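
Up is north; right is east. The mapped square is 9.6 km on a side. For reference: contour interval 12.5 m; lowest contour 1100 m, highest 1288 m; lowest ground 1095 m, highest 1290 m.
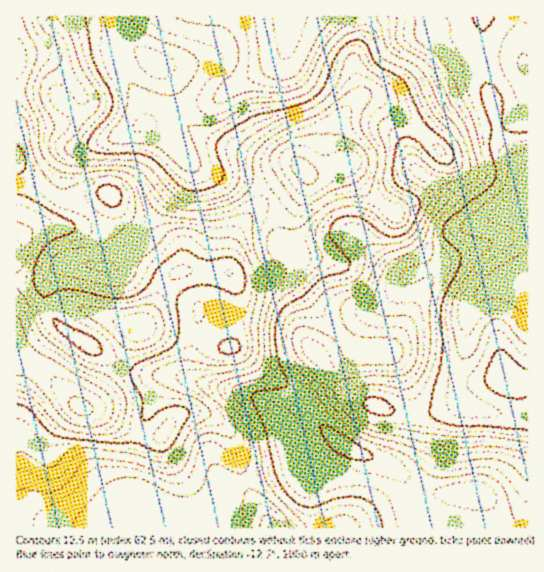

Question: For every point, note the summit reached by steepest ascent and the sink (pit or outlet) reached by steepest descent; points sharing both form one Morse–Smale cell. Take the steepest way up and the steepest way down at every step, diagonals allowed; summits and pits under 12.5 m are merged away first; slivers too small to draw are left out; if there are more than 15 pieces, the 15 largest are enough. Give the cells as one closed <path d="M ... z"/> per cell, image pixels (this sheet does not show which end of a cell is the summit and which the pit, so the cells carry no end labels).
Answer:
<path d="M527 16l-44 1 1 58 7 22-13-2-15 5-24 16-16 15-11 16 0 16 4 7-14 9-17 16-18 26-8 16-6-4-14 0-25 8-24 4-10 0-3-35-2-8-9-11-12-7-40-9-19-8-22-26-15-12-11-6 18-11 12-5-5-22-4-10-9-10-13-8-23-20-14-6-19 0-15 4-25 14-34 8 1 471 196 0 6-7 6-26 6-7 16-8 48-15 8 0 6 8 4 55 215-1z"/><path d="M482 16l-116 0-2 18-11 27 2 13 4 11 0 10-18 22-8 16 0 8 4 10 4 7 7 4-25 10-17 1-13-12-31-2-47-16-21-12-13-13-4-10-12 4-18 11 11 6 15 12 22 26 19 8 40 9 12 7 9 11 2 8 4 35 33-4 25-8 14 0 6 4 8-16 18-26 17-16 14-9-4-7 0-16 11-16 16-15 24-16 15-5 11 0-5-20z"/><path d="M365 16l-78 0 0 33-9 12-43 24-22 16-35 6 3 11 13 13 21 12 47 16 31 2 13 12 17-1 24-9-6-5-6-12-2-13 8-16 18-22 0-10-4-11-2-13 11-27z"/><path d="M286 16l-269 0-1 39 34-6 15-9 18-8 26-1 14 6 42 34 7 14 4 20 6 2 31-6 22-16 43-24 9-12 1-22z"/><path d="M74 263l-11 1-6 4-8 9-4 12 3 20 5 10 9 9 69 43 14 4 25 0 20 5 5-1-6-5 0-13 10-40 0-12-4-4-34-21-30-13z"/><path d="M303 465l-8 0-24 7-40 16-6 7-6 26-6 6 98 1-2-55z"/>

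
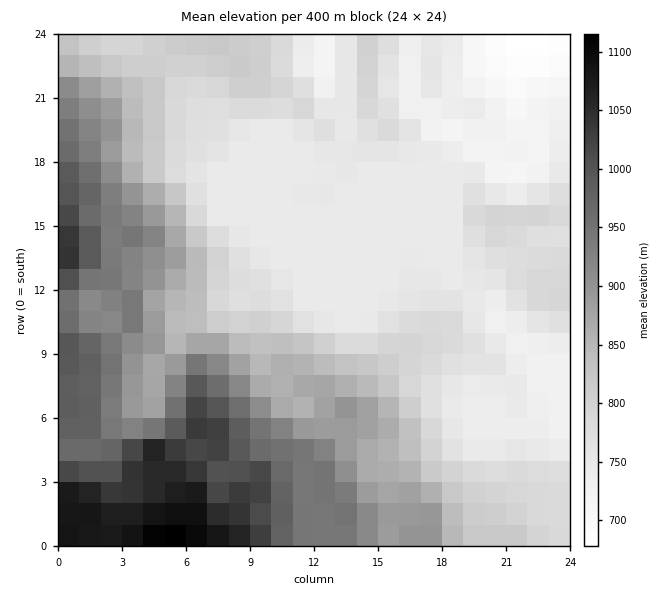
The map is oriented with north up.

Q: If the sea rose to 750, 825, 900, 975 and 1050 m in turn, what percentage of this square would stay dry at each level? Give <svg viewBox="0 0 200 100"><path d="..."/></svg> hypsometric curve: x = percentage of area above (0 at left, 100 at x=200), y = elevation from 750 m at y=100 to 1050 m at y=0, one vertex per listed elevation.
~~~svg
<svg viewBox="0 0 200 100"><path d="M144 100l-63-25-29-25-27-25-17-25"/></svg>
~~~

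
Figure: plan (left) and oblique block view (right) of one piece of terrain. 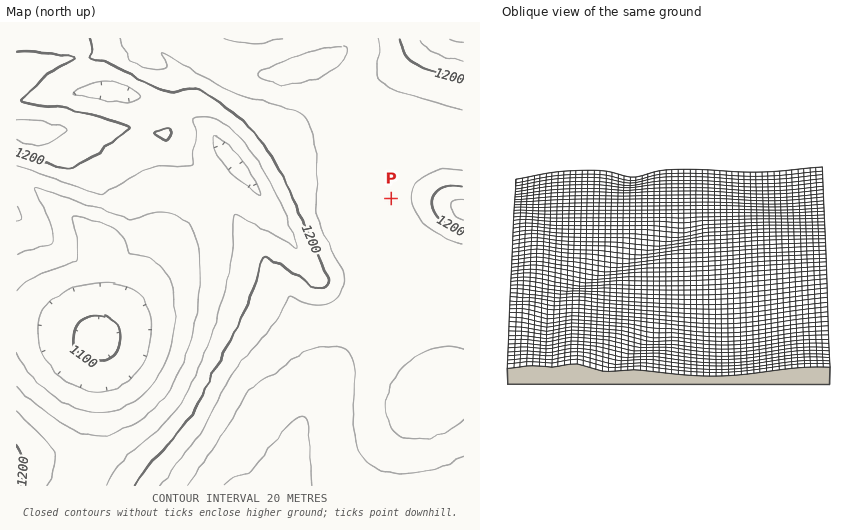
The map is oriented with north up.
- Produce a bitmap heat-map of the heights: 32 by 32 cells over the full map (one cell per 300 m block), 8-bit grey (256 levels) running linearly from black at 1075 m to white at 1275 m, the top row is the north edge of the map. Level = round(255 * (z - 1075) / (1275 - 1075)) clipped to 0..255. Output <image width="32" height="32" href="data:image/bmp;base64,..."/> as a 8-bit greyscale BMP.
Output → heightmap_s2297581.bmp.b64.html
<image width="32" height="32" href="data:image/bmp;base64,Qk02CAAAAAAAADYEAAAoAAAAIAAAACAAAAABAAgAAAAAAAAEAAATCwAAEwsAAAABAAAAAAAAAAAAAAEBAQACAgIAAwMDAAQEBAAFBQUABgYGAAcHBwAICAgACQkJAAoKCgALCwsADAwMAA0NDQAODg4ADw8PABAQEAAREREAEhISABMTEwAUFBQAFRUVABYWFgAXFxcAGBgYABkZGQAaGhoAGxsbABwcHAAdHR0AHh4eAB8fHwAgICAAISEhACIiIgAjIyMAJCQkACUlJQAmJiYAJycnACgoKAApKSkAKioqACsrKwAsLCwALS0tAC4uLgAvLy8AMDAwADExMQAyMjIAMzMzADQ0NAA1NTUANjY2ADc3NwA4ODgAOTk5ADo6OgA7OzsAPDw8AD09PQA+Pj4APz8/AEBAQABBQUEAQkJCAENDQwBEREQARUVFAEZGRgBHR0cASEhIAElJSQBKSkoAS0tLAExMTABNTU0ATk5OAE9PTwBQUFAAUVFRAFJSUgBTU1MAVFRUAFVVVQBWVlYAV1dXAFhYWABZWVkAWlpaAFtbWwBcXFwAXV1dAF5eXgBfX18AYGBgAGFhYQBiYmIAY2NjAGRkZABlZWUAZmZmAGdnZwBoaGgAaWlpAGpqagBra2sAbGxsAG1tbQBubm4Ab29vAHBwcABxcXEAcnJyAHNzcwB0dHQAdXV1AHZ2dgB3d3cAeHh4AHl5eQB6enoAe3t7AHx8fAB9fX0Afn5+AH9/fwCAgIAAgYGBAIKCggCDg4MAhISEAIWFhQCGhoYAh4eHAIiIiACJiYkAioqKAIuLiwCMjIwAjY2NAI6OjgCPj48AkJCQAJGRkQCSkpIAk5OTAJSUlACVlZUAlpaWAJeXlwCYmJgAmZmZAJqamgCbm5sAnJycAJ2dnQCenp4An5+fAKCgoAChoaEAoqKiAKOjowCkpKQApaWlAKampgCnp6cAqKioAKmpqQCqqqoAq6urAKysrACtra0Arq6uAK+vrwCwsLAAsbGxALKysgCzs7MAtLS0ALW1tQC2trYAt7e3ALi4uAC5ubkAurq6ALu7uwC8vLwAvb29AL6+vgC/v78AwMDAAMHBwQDCwsIAw8PDAMTExADFxcUAxsbGAMfHxwDIyMgAycnJAMrKygDLy8sAzMzMAM3NzQDOzs4Az8/PANDQ0ADR0dEA0tLSANPT0wDU1NQA1dXVANbW1gDX19cA2NjYANnZ2QDa2toA29vbANzc3ADd3d0A3t7eAN/f3wDg4OAA4eHhAOLi4gDj4+MA5OTkAOXl5QDm5uYA5+fnAOjo6ADp6ekA6urqAOvr6wDs7OwA7e3tAO7u7gDv7+8A8PDwAPHx8QDy8vIA8/PzAPT09AD19fUA9vb2APf39wD4+PgA+fn5APr6+gD7+/sA/Pz8AP39/QD+/v4A////AJ+Rhn16fYSPnKm3xNLd5+zu8vTz7+rl4d3Z19bX2dzfoJSJgHt7f4iSn6y6yNXg5+ru8vHu6ePd19LOzMzO0tedkod+eHZ5f4iToK69zNjh5unu8O7p4trSy8XCwcLGzJaKgHdwbW5ze4aTobHC0Nvh5Oru7eni2c/Gvrm4uLvBi390amNfYGRsd4WUprfH1N3g5uvs6eLZzcO6tLKytLh9cGRaU09PVFxodoearb/O2N3h6Ovp49nOwriyr66vsm9hVEpCPj9DTFlpe46jtsfT2dzk6Ofi2c7DubKurK2vYVNGOzMvMDU/TF1whJmuv8vT1t3i4t7Y0Ma9ta+tra9WRzovJyQlKjRCU2Z7kKS1wsrP1drb2tbQycK6tLGwsU0/MiggHR0jLTtMXnOHmqu4wcfN0tXV09DMx8G7uLa2SDsvJR4aGyAqN0dZbH+Roa+5wMbMz9DQ0M7Lx8PAvr1GOi8mHxwdIis3RlZoeouap7K6wcbKzM7Ozs3LycbFxEg9NCwmIyMnLzlGVWV2hZShrLW8wcHFy83Nzc3My8rJTUQ8NTAtLTA2PklWZHOCkJyosbeyrLPDy8zNzc3MzMxUTUdBPTo5Oz9FTlhkcX+MmKStrKOapbvJy8zMzMzMzF5ZVE9LRURHSU1TW2VwfYmVoKWelZapvcjKy8vLy8vKamZiXVFDQUtTVVlfZ3B7h5OcmJGNn7PDx8nKysrJx8V1c21gUEBAT1xdX2NpcXuGkJGLhZKovMTGyMnJx8O9toB6bV5OSVBdZmVmaG1zfIaKhX6EnLK/w8XHx8bBuKmbgnVoW1phaXBwbWxtcXZ+hIB5eY6muL7CxcbGw7qplIR8b2Zqcnp/fHh1c3N2en98dXCAmK+5vsLExcXAtaSSh3VyeYOKjYqFgH16ent+fHNsdIyjsrm+wcTFxMG5raSgf4mTmpuXko2IhIKCgn50amuAmKuzub7BxMXFw7+7t7ebpauppJ+alJCNjY6HeWxoeI+jrbS5vsHExcXFw8LBwbe7uLKtp6GbmJebmYt3anWJnaivtbq+wcPFxcXEw8PCwcC8t7KspqCdnZ+cjXl6iJqlq7G2u77Bw8PEw8PCwcCysa6qpaCalpSWmZWLiI2cp6yxtrm8vsDBwcHBwL+9vKKdmJSPioaFh46UlpWWoq60ur7AwcHAwL+/vr27ube1pp6WjoiCgIKMm6Skoqu3v8bLzs/Oy8bCv7y5t7OwrKmspZ+ZlJGRmKaytbC0vsbMz9LW2NnW0crCu7SuqKKdmKalop+enqOvvMG7u8PIysnIyc3S1tnX0si9saabkoqEmpuampygqrfAvr/ExsXBvLq7vcLHzNDQyr+wn4+Cd3E="/>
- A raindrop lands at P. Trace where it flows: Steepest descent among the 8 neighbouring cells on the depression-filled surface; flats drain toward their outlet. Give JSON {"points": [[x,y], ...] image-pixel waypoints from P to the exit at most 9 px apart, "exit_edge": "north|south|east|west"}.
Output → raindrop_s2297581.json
{"points": [[391, 198], [400, 198], [410, 198], [419, 198], [428, 198], [438, 198], [447, 202], [456, 205], [463, 209]], "exit_edge": "east"}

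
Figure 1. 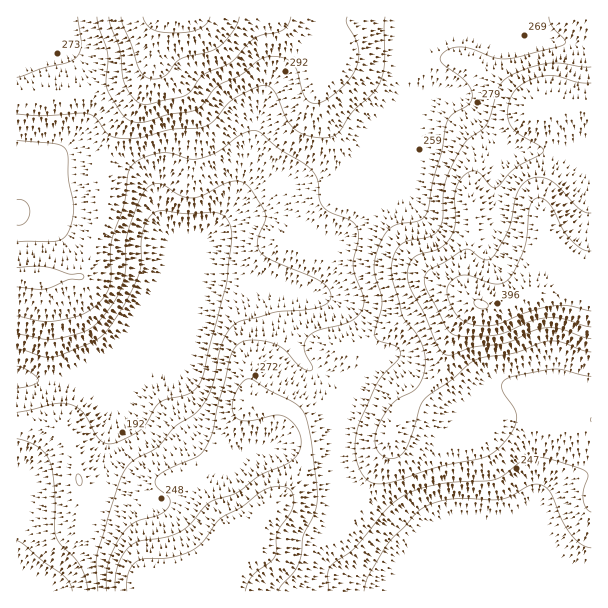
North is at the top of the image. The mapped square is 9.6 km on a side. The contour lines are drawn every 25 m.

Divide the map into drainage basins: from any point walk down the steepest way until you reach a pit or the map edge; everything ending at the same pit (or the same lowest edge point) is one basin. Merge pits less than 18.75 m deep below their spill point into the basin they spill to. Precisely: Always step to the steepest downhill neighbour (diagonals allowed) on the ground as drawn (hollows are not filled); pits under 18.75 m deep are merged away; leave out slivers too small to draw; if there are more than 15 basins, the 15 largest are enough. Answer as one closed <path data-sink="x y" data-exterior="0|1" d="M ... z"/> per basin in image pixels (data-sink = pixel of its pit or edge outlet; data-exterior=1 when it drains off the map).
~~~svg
<path data-sink="17 591" data-exterior="1" d="M591 16l-315 1 50 51 2 3-8 12-1 13 3 9 9 14 16 13 22 8 13 9-6 24-6 10-13 9-15 4-13 8-13 14-10 18-6 4 47 18 54 7 16 5 45 22 16 11-10 9-11 15-18 45-9 12-28 29-8 13 1 2 7-4 9 0 30 14 27 1 11-3 22-18 24-8 15 0 26 10 26-1z"/><path data-sink="17 377" data-exterior="1" d="M275 16l-108 0-7 5-8 20 0 22-6 23-7 15-24 27-11 21-2 24 4 18 0 13-22 69-4 4-64 1 0 147 46 2 4 4 8 27 5 25 3 6 11 7 30 9 13 8 4 9 6 33 0 14-4 9 1 4 22-4 33 6 26-4 5-4 11-15 13-12 3-27-16 7-12-3-12-16-14-27 3-12 23-31 20-37 21 0 15 3 16 14 29-10 16 0 26 11 21 12 10-20 28-29 9-12 18-45 11-15 10-9-16-11-45-22-16-5-54-7-47-18 6-4 10-18 13-14 13-8 15-4 13-9 6-10 6-24-13-9-22-8-16-13-9-14-3-9 1-13 8-12-2-3z"/><path data-sink="521 591" data-exterior="1" d="M540 410l-15 0-21 6-25 20-11 3-27-1-30-14-13 2-7 8-3 15-10 19-14 20-11 10-66 1-20 9-11 14-3 27-13 12-17 21 0 9 368 1 1-172-26 0z"/>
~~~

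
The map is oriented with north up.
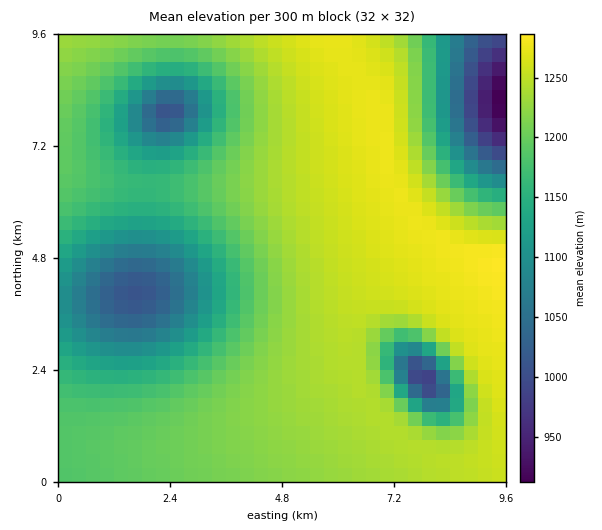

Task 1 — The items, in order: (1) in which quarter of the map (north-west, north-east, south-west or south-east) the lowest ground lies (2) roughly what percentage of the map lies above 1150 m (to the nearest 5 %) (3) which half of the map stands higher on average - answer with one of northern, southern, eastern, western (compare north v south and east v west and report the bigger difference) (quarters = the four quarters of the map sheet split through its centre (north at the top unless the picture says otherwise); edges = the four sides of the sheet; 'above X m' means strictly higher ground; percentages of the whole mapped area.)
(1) The lowest ground is in the north-east quarter.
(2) Roughly 75 % of the ground is higher than 1150 m.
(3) On average the eastern half of the map is the higher ground.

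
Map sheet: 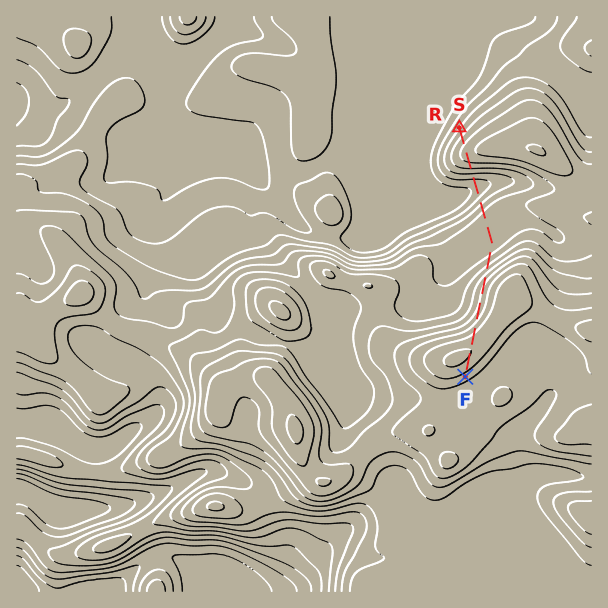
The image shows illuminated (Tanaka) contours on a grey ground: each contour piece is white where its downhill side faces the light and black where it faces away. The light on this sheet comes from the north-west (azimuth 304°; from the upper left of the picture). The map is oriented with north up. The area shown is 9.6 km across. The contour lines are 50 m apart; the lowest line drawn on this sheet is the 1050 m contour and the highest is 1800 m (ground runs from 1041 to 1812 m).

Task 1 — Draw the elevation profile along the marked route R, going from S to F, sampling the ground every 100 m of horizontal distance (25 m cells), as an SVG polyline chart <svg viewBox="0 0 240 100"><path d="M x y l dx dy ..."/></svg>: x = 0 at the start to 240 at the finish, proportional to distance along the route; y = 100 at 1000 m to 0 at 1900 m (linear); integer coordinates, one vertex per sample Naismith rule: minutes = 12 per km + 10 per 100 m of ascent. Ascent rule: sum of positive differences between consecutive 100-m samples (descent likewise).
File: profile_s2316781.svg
<svg viewBox="0 0 240 100"><path d="M0 56l6-4 5-4 6-4 5-2 6 0 6 2 5 6 6 6 6 5 5 4 6 0 5-3 6-5 6-5 5-3 6-2 6 0 5 1 6 0 5 0 6-1 6-2 5-3 6-4 5-4 6-3 6-3 5-1 6 0 6 0 5-1 6-1 5-2 6-3 6-2 5-3 6-2 5-2 6 0 6 1 5 2 6 3 4 2"/></svg>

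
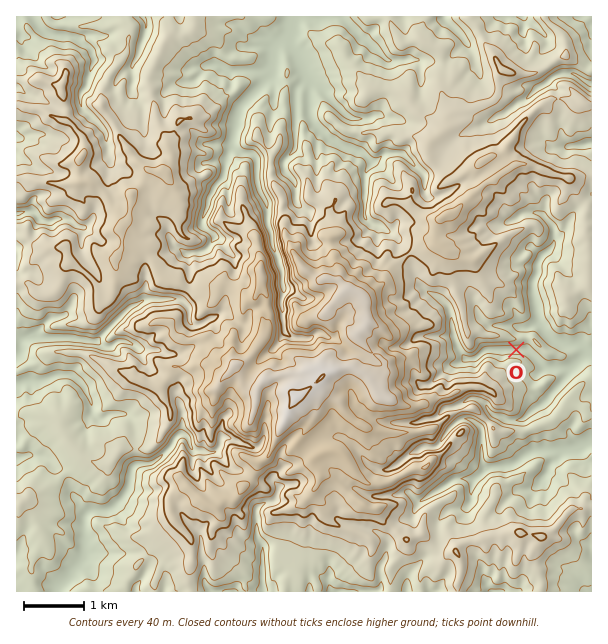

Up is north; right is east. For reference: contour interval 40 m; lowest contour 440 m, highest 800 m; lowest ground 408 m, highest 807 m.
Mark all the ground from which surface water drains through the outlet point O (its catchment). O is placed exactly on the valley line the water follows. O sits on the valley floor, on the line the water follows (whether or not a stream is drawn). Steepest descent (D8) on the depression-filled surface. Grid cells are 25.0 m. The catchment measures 4.169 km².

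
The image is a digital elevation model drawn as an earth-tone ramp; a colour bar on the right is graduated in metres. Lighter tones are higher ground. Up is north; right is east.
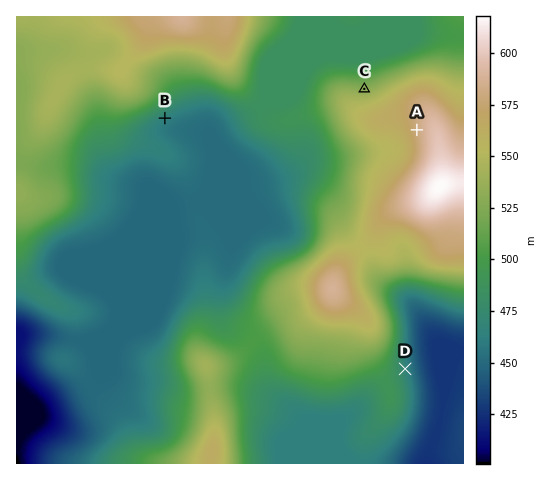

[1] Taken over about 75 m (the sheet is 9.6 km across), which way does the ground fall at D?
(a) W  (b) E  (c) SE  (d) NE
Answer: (b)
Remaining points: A W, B SE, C N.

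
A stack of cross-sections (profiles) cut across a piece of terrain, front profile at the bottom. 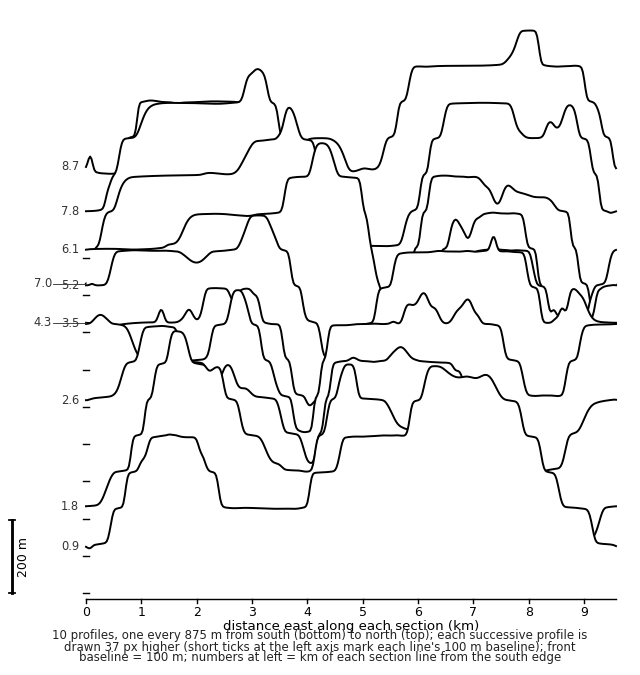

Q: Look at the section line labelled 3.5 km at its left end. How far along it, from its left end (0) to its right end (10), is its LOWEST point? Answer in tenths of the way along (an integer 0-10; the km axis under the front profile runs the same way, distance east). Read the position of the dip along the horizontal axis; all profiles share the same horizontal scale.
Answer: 4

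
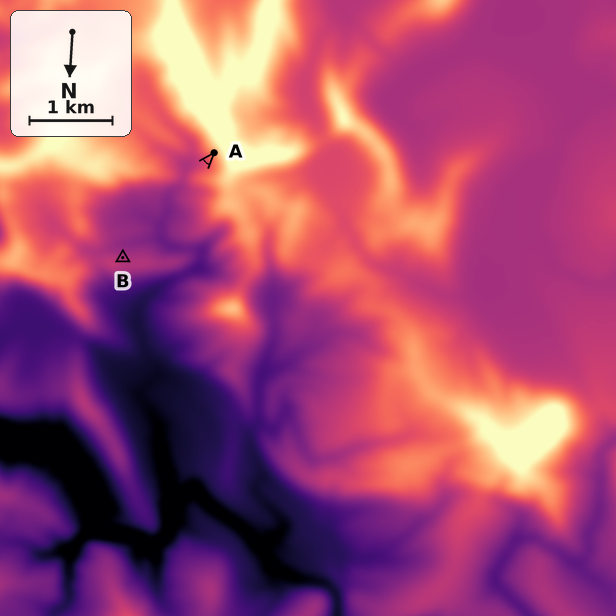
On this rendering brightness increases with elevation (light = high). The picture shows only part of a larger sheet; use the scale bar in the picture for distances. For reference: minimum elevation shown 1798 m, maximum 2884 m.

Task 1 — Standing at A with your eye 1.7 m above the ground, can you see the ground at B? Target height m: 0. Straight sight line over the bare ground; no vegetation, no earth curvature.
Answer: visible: true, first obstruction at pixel None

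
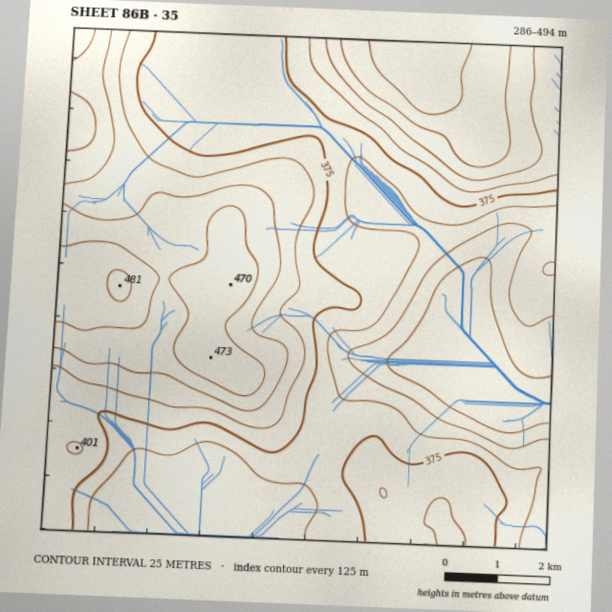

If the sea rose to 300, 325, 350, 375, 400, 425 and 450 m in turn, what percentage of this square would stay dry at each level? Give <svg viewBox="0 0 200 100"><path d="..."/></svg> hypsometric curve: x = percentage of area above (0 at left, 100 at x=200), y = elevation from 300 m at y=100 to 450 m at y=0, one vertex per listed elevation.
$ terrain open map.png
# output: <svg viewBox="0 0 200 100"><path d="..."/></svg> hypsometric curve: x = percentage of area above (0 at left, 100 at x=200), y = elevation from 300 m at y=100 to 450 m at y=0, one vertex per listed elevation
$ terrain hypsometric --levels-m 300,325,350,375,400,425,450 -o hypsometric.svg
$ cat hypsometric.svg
<svg viewBox="0 0 200 100"><path d="M188 100l-9-17-27-16-43-17-32-17-24-16-25-17"/></svg>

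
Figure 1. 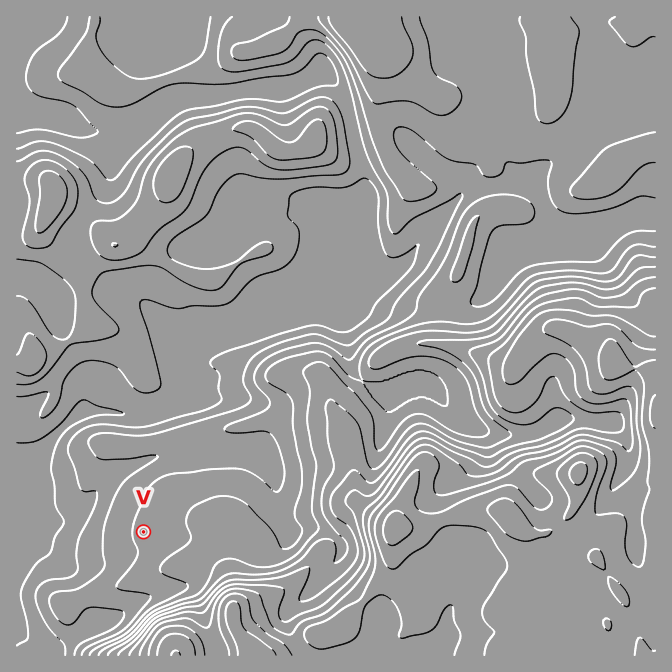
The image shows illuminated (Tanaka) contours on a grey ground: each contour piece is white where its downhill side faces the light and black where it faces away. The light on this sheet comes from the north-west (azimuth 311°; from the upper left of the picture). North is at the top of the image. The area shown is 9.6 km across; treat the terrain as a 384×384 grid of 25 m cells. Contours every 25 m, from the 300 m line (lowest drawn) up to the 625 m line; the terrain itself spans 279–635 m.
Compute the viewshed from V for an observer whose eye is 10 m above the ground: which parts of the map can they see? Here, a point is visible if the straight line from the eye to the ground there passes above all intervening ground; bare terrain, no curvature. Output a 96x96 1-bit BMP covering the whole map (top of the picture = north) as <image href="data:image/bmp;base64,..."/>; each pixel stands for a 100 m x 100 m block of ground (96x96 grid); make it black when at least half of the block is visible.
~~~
<image width="96" height="96" href="data:image/bmp;base64,Qk2+BAAAAAAAAD4AAAAoAAAAYAAAAGAAAAABAAEAAAAAAIAEAAATCwAAEwsAAAIAAAAAAAAA////AAAAAAAAP8AAAAAAAAAAAAAAP/AAAAAAAAAAAAAAD/+AAAAAAAAAAAAAAf/AAAAAAAAAAAAAAH/uAAAAAAAAAAAAgD//AAAAAAAAAAABgB//AADAAAAAAAABwA//AADAAAAAAAADwAH/gABwAAAAAAAH8AAfwAB4AAAAAAAP/wAP/gA4AAAAAACf/8AP/8A8AAAAAAD///AP/+AfAAAAAAD+H///gPAfAAAAAAD8H///ADgPAAAAAAD8P///ABwPAAAAAAD8P//+AAwfAAAAAAD8H//+AAQ/AAAAAAD4D//8AAP/AAAAAAD4B//4AAP/AAAAAAD4A//wAAP/gAAAAAD+A//gAAf/gAAAAAD/gf/AAAf/gAAAAAD/wP+AAAfjwAAAAAD/4H4AAAfhwAAAAAD+8AAAAAfh4AAAAAD++AAAAAfg4AAAAAAf/AAAAAfA8AAAAACH/wAAAAfAcAAAAADB/4AAAA/AeAAAAADg/+AAAA/AOAAAAADgf/gAAB+AGAAAAADwCAAAAB+AAAAAAAD4AAAAAB+AAAAAAAD4AAAAAD8AAAAAAAD8AAAAAD8AAAAAAADcAAAAAD4AAAAAAADsAAAAAD4AAAAAAAD8AAAAAH4AAAAAAAD8AAAAAf4AAAAAAAD8AAAAB/4AAABAAAD+AAAAD/wAAADAAAD+ABAAD/wAAADgA8A/ADgAAAAAAADgB8A/wPgAAAAAAADwB4Af//AAAAAAAAB4B4AP//AAAAAAAAA4D4AA/+AAAAAAAAAYGAAAf8AAAAAAAAAcAAAAPggAAAAAAAAPAAAAAA/AAAAAAAAGAAAAAB/gAAAAAAAAAAAAAB/4AAAAAAAAAAAAAD//AAAAAAAAAAAAAD//gAAAAAAAAAAYAH//gAAAAAAAAAA/4f//wAAAAAAAAAB////B8AAAAAAAAAD///8A+AAAAAAAAAD/P/4AfgAAAAAAAAD+P/wAHwAAAAAAAAD+f/4AAAAAAAAAAAD+cH8AAAAAAAAAAAAf4D+AAAAAAAAAAAAfwB/gAAAAAAAAAAAPwB/4AAAAAAAAAAAPwA/+AAAAAAAAAAAHwA//AAAAAAAAAAADwA//8AAAAAAAAAADwA//+AAAAAAAAAAAgA///AAAAAAAAAAAAAP////BwAAAAAAAAAH////jwAAAAAAAAAB////HgAAAAAAAAAA///8PAAAAAAAAAAAf//4PAAAAAAAAAAAf/hwOAAAAAAAAAAAP/AAOAAAAAAAAAAAB+AAOAgAAAAAAAAAAYAAODwAAAAAAAAAAAAAPP4AAAAAAAAAAAAAP/8AAAAAAAAAAAAAP/8AAAAAAAAAAAAAP/4AAAAAAAAAAAAAP/AAAAAAAAAAAAAAP+AAAAAAAAAAAAAAP8AAAAAAAAAAAAAAf8AAAAAAAAAAAAAAf4AAAAAAAAAAAAAAf4AAAAAAAAAAAAAA4wAAAAAAAAAAAAABwAAAAAAAAAAAAAADgAAAAAAAAAAAAAAHAAAAAAAAAAAAAAAHAAAAAAAAAAAAAAAOAAAAIAAA="/>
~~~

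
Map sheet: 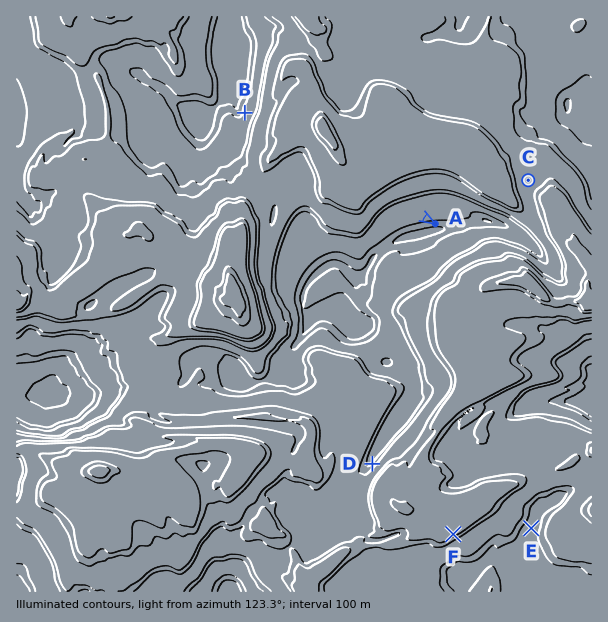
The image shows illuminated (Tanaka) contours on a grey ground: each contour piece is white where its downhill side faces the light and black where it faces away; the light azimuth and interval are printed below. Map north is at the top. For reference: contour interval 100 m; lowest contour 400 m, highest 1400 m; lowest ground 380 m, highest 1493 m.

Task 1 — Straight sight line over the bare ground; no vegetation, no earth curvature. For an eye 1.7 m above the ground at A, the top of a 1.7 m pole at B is in view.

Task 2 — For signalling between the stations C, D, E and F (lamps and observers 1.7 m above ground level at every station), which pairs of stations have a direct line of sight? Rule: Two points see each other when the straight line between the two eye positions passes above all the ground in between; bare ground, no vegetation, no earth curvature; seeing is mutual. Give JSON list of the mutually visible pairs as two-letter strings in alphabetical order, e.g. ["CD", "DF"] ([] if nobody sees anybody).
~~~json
["DE", "DF"]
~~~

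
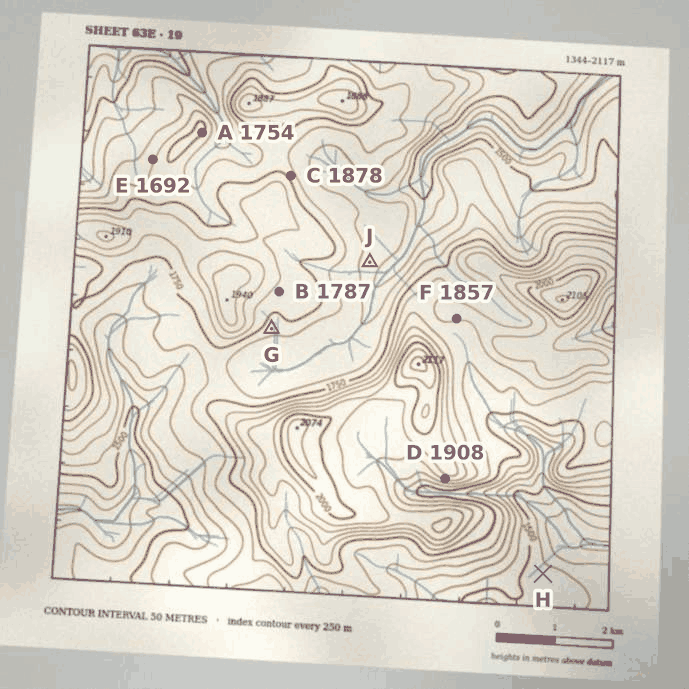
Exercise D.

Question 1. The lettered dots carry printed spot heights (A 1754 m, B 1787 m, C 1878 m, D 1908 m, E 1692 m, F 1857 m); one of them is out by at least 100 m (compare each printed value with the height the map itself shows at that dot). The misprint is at C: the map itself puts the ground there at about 1728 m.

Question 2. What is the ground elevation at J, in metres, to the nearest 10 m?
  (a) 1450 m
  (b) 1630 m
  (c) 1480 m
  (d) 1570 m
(b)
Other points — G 1720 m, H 1470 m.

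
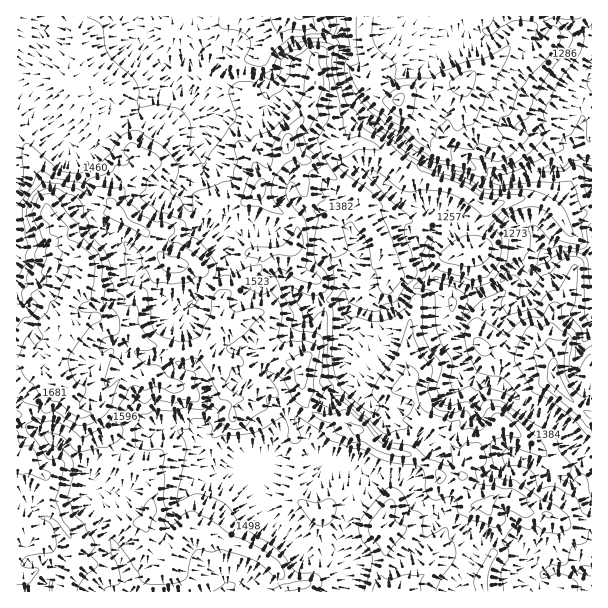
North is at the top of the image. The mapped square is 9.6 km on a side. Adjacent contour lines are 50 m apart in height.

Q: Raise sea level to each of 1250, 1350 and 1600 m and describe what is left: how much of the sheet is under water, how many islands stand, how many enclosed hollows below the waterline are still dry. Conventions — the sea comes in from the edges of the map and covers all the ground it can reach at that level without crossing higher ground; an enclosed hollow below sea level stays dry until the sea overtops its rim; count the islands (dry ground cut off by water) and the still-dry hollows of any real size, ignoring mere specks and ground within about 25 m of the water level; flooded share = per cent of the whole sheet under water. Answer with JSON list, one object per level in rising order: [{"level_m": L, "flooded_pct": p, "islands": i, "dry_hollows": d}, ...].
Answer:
[{"level_m": 1250, "flooded_pct": 9, "islands": 0, "dry_hollows": 0}, {"level_m": 1350, "flooded_pct": 27, "islands": 0, "dry_hollows": 0}, {"level_m": 1600, "flooded_pct": 91, "islands": 0, "dry_hollows": 0}]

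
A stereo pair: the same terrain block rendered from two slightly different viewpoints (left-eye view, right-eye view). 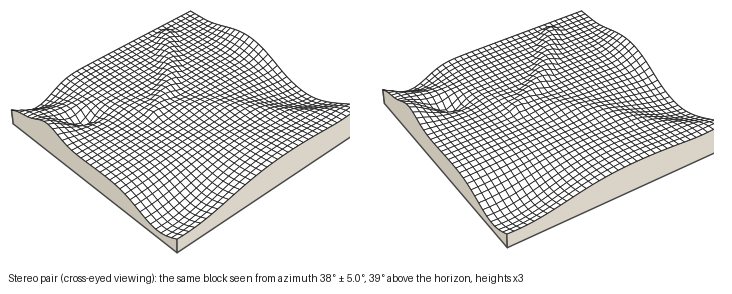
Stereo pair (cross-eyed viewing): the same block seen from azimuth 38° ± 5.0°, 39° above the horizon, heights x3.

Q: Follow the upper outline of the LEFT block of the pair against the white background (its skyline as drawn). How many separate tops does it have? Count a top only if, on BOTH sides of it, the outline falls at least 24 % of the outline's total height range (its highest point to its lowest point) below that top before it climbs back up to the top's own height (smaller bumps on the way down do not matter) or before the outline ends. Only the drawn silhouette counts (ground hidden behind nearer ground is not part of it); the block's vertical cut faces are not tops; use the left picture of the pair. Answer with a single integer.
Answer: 1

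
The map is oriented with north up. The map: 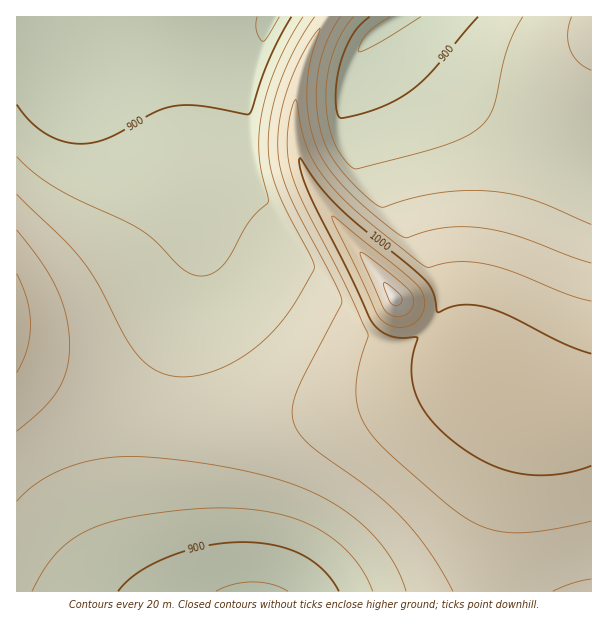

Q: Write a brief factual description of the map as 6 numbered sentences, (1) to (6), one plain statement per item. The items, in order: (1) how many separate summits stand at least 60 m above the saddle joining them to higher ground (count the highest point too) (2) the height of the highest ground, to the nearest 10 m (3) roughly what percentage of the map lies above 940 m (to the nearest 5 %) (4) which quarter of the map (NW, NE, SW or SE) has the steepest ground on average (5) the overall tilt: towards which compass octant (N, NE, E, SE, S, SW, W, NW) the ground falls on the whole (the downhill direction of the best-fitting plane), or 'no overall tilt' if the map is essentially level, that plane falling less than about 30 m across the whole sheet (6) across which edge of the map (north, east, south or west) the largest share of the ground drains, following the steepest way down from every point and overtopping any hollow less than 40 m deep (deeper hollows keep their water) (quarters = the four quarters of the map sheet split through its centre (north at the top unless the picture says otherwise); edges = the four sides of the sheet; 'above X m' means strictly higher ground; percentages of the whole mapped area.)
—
(1) 1 summit rises at least 60 m above its surroundings.
(2) The highest point reaches roughly 1070 m.
(3) About 50 % of the map lies above 940 m.
(4) The north-east quarter is the steepest part of the map.
(5) The general tilt is down to the north-west (the land rises towards the south-east).
(6) Drainage is mainly to the north: more ground falls towards that edge than towards any other.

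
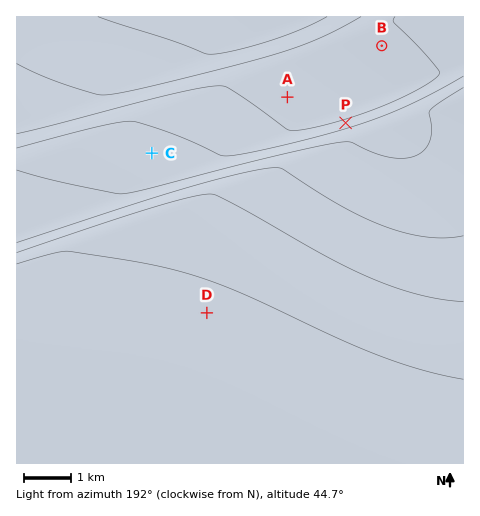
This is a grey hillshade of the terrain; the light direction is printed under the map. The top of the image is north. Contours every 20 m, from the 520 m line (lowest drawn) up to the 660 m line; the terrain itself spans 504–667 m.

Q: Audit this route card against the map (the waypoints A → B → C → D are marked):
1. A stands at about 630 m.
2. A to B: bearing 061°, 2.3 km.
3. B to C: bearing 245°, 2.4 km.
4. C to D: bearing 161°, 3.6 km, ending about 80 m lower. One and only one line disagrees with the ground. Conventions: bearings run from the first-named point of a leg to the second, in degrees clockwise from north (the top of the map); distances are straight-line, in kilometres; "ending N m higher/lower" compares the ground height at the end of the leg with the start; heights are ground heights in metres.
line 3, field distance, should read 5.4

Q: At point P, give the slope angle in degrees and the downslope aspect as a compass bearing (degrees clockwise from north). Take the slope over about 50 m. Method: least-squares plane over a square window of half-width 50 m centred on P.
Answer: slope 6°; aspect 163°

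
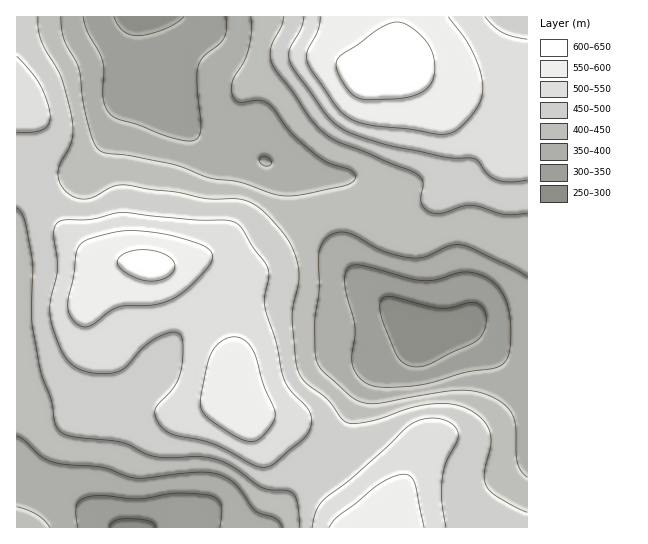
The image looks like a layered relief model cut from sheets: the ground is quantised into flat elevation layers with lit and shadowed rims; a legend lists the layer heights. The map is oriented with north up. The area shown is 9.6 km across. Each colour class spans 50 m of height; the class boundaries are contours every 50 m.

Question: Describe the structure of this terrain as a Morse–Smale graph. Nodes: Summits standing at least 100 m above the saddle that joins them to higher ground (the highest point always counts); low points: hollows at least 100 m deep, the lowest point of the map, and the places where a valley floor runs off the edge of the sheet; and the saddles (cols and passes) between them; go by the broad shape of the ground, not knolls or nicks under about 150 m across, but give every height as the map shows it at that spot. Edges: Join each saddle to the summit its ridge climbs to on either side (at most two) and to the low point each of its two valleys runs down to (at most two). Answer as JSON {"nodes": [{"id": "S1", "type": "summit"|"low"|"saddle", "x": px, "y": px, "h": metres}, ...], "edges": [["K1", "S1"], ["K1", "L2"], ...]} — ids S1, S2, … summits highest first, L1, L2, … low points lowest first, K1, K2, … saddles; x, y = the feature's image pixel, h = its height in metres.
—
{"nodes": [
{"id": "S1", "type": "summit", "x": 395, "y": 71, "h": 615},
{"id": "S2", "type": "summit", "x": 150, "y": 265, "h": 615},
{"id": "S3", "type": "summit", "x": 390, "y": 527, "h": 588},
{"id": "L1", "type": "low", "x": 147, "y": 17, "h": 276},
{"id": "L2", "type": "low", "x": 417, "y": 327, "h": 279},
{"id": "L3", "type": "low", "x": 130, "y": 527, "h": 288},
{"id": "K1", "type": "saddle", "x": 131, "y": 389, "h": 494},
{"id": "K2", "type": "saddle", "x": 34, "y": 186, "h": 470},
{"id": "K3", "type": "saddle", "x": 309, "y": 473, "h": 464},
{"id": "K4", "type": "saddle", "x": 338, "y": 211, "h": 415}],
"edges": [["K1", "S2"], ["K1", "L1"], ["K1", "L3"], ["K2", "S2"], ["K2", "L1"], ["K2", "L3"], ["K3", "S2"], ["K3", "S3"], ["K3", "L2"], ["K3", "L3"], ["K4", "S1"], ["K4", "S2"], ["K4", "L1"], ["K4", "L2"]]}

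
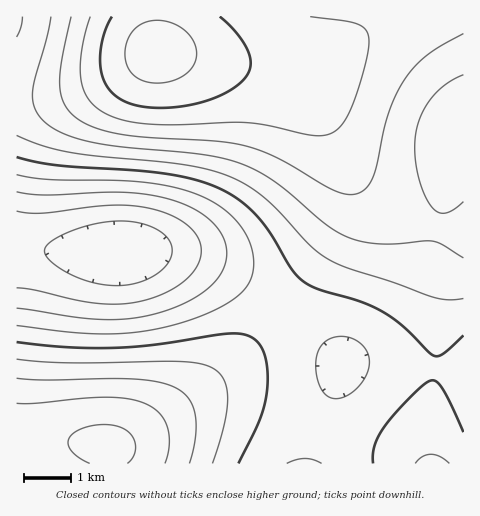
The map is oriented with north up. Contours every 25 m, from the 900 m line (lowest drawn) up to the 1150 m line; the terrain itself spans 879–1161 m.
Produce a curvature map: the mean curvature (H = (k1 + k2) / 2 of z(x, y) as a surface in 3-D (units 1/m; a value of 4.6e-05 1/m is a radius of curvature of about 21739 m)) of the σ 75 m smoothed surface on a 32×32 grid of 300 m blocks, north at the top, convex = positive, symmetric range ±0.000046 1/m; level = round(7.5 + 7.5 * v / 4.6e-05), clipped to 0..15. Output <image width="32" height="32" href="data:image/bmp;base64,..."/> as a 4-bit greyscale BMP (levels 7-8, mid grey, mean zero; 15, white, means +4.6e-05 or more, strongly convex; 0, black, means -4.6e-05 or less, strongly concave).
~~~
<image width="32" height="32" href="data:image/bmp;base64,Qk12AgAAAAAAAHYAAAAoAAAAIAAAACAAAAABAAQAAAAAAAACAAATCwAAEwsAABAAAAAAAAAAAAAAABEREQAiIiIAMzMzAERERABVVVUAZmZmAHd3dwCIiIgAmZmZAKqqqgC7u7sAzMzMAN3d3QDu7u4A////AM3u///+26h2Zmd4iZq7zN283u///suph2Znd4iJqrzNu83e7u3LqYd3d3d3eJqrzau8zd3dy6qYh3d2ZmeJq7yqq7zMzLu6mYh3ZlVWeJq8maqru7u7uqqYh2VERWeKvJmZmqqru7u7qYdlQzRXiauIiIiZmqu7u7qHZDIjRniriHd3eImaq7u6h2QyI0Z4mnd2ZmZneJmqqYdlQzRWeJp2ZVVERWd4mZmHZVRFZ4maZlVDMjNFZ3iId3ZlVneJmmVUMhESI0Vnd3d3d3d4iZllQyEAABI0RWZ3d4iIiJmZVDIQAAAAEjRWZ4iZmZmZmUMhAAAAAAEjRWeJqqqqmZhUMgAAAAAAI0Vniau7qpiIZUMhAAAAEjNFeJqru6mIdnZlQyEREiNEVniau7qZh2WIdmVDMzREVWeImru6mHZUmYh3ZlVVZmZ3iaq7updlQ6qpmYiHd3d3iJmqu7mHZTK7u7qqqpmZiImaqruphlQyvMzMzMy7uqmZqqqqqXZUIbvM3d7t3Muqmqqqqqh2VDKaq83u7t3LqpmqqqqphlQzeJq97/7ty6mZmaqqqYdlRFaJvO//7cupmZmaqqmHdlU1eKzv/+3LqZmZmaqpiHdmJFeb3//ty6mZmZmamZiIdxJHm9//7supiJmZmZmZmZgCRorf/+3LqYiImZmZmZqq"/>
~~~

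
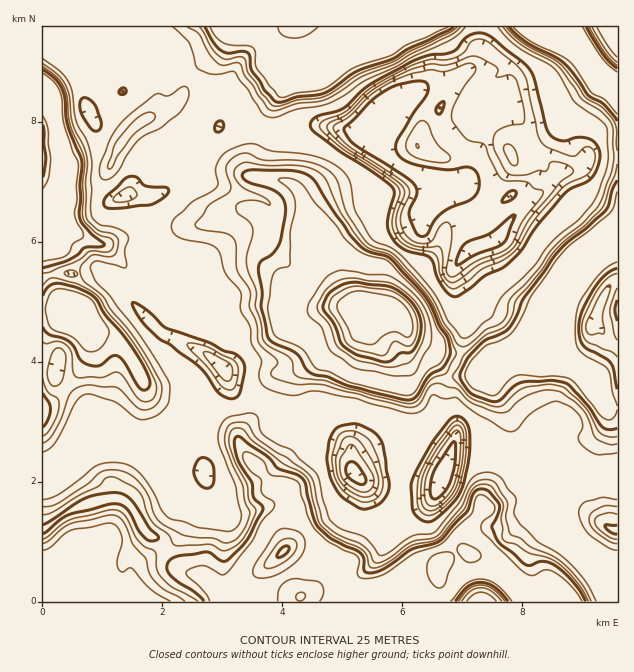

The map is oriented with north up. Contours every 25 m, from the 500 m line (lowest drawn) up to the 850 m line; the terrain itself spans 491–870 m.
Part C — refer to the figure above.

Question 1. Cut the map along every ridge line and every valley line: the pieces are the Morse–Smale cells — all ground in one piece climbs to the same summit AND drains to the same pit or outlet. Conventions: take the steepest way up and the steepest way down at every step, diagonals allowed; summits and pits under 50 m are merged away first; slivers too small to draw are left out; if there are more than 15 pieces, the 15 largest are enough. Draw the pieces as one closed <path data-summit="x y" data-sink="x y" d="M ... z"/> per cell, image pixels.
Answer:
<path data-summit="373 312" data-sink="446 192" d="M419 94l-7 1-18 23-11-14-6 3-9 11 0 5 8 10-3 5-8 0-6-6-7-2-30-5-21 0-12 3-18-3-21 35 0 12 6 6 22 1 11 3 9 8 8 18 3 15 11 20 1 9 19 37 12 15 34 13 9 1 9 6 4 10 5 6 24 12 21 4 4-7 2-15 4-13-14-33 0-21 19-19 23-8 18-26 15-14 10-6 21-22-10-8-8-3-12-13-8-25-17-19-5 0-7 4-20 0-18 14-10 3-5-5 0-12-13-12z"/><path data-summit="283 552" data-sink="443 475" d="M463 446l-8 0-3 4-5 18-10 20-37 0-1 16-17 15-6 10-13 14-9 15-28 20-12 12-13 6-1 5 128 1 10-17 0-20 16-11 12-3 27 13 36 38 76 0 1-4-8-21-22-21-21-34 6-20 0-16-3-5-16-11-18 2-6-4-9 0-27-20z"/><path data-summit="283 552" data-sink="223 367" d="M229 380l-3 10-8 15-16 13-6 18 0 14 6 12 1 8-15 0-15-4-7-5-9-11-20-6-13-7-14 7-18-1-13-5-21 39-6 5-10 1 0 45 5-1 15-12 18-9 26-8 15 0 13 12 8 18 9 8 9 5 8 15 8 10 9 6 20 6 19 20 9 0 11-5 10-16 26-21 8-10 2-45-4-9-14-6-11-15-15-15-8-17 4-7 14-14 9-5 19 0 4-5 0-5-25-3-24-8-8-7z"/><path data-summit="373 312" data-sink="124 196" d="M247 122l-24 2-26 20-25 0-12 5-7 16-19 19-5 9 17 3 2 3 2 20 6 18 2 16-6 9-2 15 11 3 15 7 26 21 7 3 20 1 24-6 21 0 19 6 26-2-18-5-9-8-8-17-23-21-3-6 0-28-8-12 3-5 7 1 15 12 24 5 8 2 7 8 1-2-6-11-7-28-10-11-14-5-22-1-4-3-2-15 12-22 6-6 2-6z"/><path data-summit="553 328" data-sink="446 192" d="M617 156l-25 0-14 14-18 2-21 22-10 6-15 14-18 26-23 8-14 13-6 9 0 10 6 21 9 20-9 34 2 3 20 12 6 0 19-11 23-1 11-6 14-24-5-21 15-16 3-24 17-19 24-16 10-4z"/><path data-summit="68 318" data-sink="223 367" d="M98 269l-12 1-8 4 0 6-6 17 0 7 8 9-2 3 12 15-2 26-7 13-15 18 20 20 1 12-5 12 9-4 18 0 28 16 20 6 9 11 7 5 15 4 15 0 1-4-8-16 0-14 6-18 16-13 8-15 2-11-3-9-22-18-43-20-30-32z"/><path data-summit="553 328" data-sink="443 475" d="M547 338l-8 15-10 5-23 1-19 11-6 0-21-14-24 43 0 9 20 22-2 18 28 0 11 7 1-5 9-8 27-5 12 9 12-1-8 8 0 13 2 5 12 14 21 0 24-6 13-7 0-63-11-2-9-13-1-12-38-26-9-8z"/><path data-summit="530 27" data-sink="446 192" d="M530 26l-50 1 0 19 3 6-5 9-17 13-8 10-13 24 0 12 5 5 4 0 24-17 20 0 7-4 5 0 17 19 8 25 12 13 17 11 19-2 14-14 25 0 1-71-18-13-28-42-12 8-7 2-14-6z"/><path data-summit="299 27" data-sink="446 192" d="M479 26l-127 0 0 9-6-9-45 0-1 7 3 6 0 28-25 30-6 14-2 13 11 4 20-3 21 0 30 5 7 2 6 6 8 0 3-5-8-10 0-5 14-14 12 14 11-16 11-8 11 2 13 11 18-29 14-10 6-7 5-9-3-6z"/><path data-summit="283 552" data-sink="353 472" d="M298 404l-9 0-5 9-19 0-9 5-14 14-4 9 8 15 15 15 9 13 5 4 9 2 4 5 0 51-12 13 0 3 14 26 8 8 4 0 12-6 12-12 28-20 9-15 13-14 6-10 17-15 0-15-20-3-17-6-10-9-1-23-5-7-27-28-9-6z"/><path data-summit="299 27" data-sink="124 196" d="M299 26l-69 0-8 20-27 26-15 27-10 9-30 14-16 16-16 33-12 10 3 6 11 11 9 0 11-6 4-8 19-19 5-14 8-5 31-2 26-20 24-2 22 3 3-2 0-12 6-14 25-30 0-28z"/><path data-summit="373 312" data-sink="223 367" d="M157 278l-7 1 0 19-8 11 0 4 11 12 11 10 12 3 32 16 17 16 6 15 5 5 42 12 10 0 3-20 7-10 19-12 18-14 18-10 19-24-7-4-13-2-21 0-27 6-11 0-19-6-21 0-24 6-20-1-7-3-26-21z"/><path data-summit="373 312" data-sink="353 472" d="M373 311l-20 25-22 12-37 28-4 12-2 15 22 4 9 6 27 28 5 7 1 23 10 9 17 6 19 2 4-37 6-12 3-15 0-24-5-15 0-18-4-12 0-7 4-9 0-9-5-8z"/><path data-summit="283 552" data-sink="146 601" d="M121 498l-15 0-26 8-18 9-20 14 0 38 28 2 5 5 16 28 209-1 0-4-10-9-15-30-21 19-10 16-11 5-9 0-19-20-20-6-9-6-8-10-8-15-9-5-9-8-8-18z"/><path data-summit="299 27" data-sink="443 475" d="M229 26l-83 1 0 10-8 29-9 18-22 22-17 6 6 14 2 12-4 36 3 6 11-9 16-33 16-16 30-14 10-9 15-27 27-26z"/>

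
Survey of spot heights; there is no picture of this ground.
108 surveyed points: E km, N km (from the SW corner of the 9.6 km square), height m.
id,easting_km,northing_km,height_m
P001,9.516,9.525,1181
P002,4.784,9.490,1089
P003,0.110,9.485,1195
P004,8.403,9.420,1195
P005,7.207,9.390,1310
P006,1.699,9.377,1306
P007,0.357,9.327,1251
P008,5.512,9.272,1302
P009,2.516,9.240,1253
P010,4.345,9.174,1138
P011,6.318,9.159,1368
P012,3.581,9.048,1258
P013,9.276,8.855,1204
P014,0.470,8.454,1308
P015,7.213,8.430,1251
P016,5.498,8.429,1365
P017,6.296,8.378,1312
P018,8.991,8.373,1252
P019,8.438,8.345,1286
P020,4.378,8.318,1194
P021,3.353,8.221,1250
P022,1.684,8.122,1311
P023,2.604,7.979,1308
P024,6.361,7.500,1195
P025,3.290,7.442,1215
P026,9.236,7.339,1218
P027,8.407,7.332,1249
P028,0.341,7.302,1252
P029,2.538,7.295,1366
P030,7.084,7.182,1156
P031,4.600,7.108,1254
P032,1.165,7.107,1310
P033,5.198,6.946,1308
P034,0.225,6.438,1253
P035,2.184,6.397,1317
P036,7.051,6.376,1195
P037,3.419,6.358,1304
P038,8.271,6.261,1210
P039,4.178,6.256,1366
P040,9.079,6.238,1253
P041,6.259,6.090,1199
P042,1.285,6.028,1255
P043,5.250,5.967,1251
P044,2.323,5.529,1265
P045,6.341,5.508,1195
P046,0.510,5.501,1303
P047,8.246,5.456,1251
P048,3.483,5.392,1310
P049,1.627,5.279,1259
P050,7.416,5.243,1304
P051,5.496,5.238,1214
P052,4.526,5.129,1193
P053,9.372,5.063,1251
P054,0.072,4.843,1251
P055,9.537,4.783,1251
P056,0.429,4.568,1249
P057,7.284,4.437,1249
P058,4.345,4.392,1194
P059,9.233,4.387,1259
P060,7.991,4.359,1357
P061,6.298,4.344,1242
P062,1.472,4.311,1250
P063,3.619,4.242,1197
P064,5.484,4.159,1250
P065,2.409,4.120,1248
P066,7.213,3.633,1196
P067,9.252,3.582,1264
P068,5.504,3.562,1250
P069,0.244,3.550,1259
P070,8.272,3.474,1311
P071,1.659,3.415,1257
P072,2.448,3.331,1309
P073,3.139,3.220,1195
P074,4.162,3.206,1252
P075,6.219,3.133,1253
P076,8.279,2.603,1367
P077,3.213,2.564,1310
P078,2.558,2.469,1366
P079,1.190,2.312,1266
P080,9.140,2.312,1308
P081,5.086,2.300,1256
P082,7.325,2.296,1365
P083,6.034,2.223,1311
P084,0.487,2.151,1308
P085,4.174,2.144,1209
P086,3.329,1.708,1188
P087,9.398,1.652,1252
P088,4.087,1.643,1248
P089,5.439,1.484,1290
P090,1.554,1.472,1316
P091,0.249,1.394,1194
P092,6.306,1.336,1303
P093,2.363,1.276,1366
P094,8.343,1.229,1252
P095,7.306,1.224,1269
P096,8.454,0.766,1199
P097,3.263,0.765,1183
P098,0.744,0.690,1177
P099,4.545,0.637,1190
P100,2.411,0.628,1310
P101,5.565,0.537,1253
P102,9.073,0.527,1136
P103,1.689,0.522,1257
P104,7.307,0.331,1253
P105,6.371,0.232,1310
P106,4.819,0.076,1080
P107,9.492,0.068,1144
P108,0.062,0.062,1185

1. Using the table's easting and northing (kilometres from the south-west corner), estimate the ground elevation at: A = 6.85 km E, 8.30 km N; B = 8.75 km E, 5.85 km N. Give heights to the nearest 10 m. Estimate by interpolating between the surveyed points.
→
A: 1250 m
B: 1250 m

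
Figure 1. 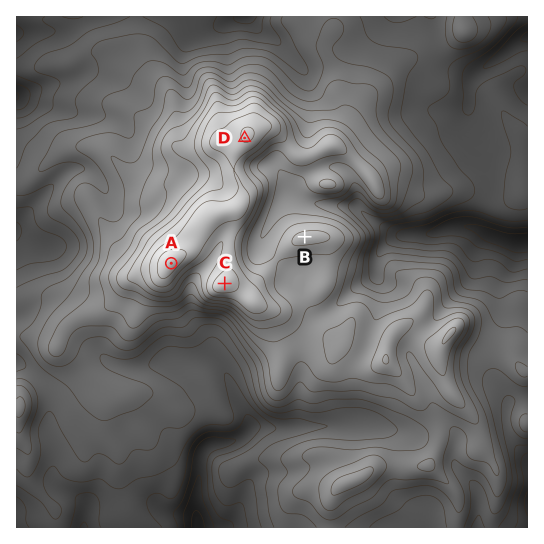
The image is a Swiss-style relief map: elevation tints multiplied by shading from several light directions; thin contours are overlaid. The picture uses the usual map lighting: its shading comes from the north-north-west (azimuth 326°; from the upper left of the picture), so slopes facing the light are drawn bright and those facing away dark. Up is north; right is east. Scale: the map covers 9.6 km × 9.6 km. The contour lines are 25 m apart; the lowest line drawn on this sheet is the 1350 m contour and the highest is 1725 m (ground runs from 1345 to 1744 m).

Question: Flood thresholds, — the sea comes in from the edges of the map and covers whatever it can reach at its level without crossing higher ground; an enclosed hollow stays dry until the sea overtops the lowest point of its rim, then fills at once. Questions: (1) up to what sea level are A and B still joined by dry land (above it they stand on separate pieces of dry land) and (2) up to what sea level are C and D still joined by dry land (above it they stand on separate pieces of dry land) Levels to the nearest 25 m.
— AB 1625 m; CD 1675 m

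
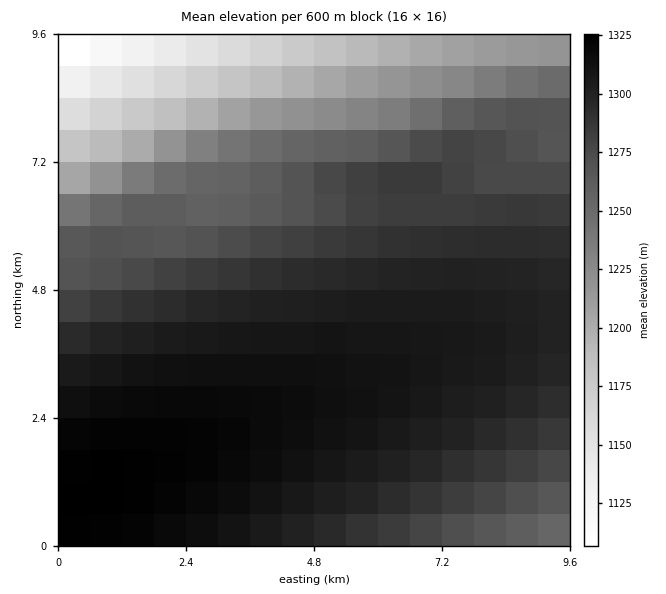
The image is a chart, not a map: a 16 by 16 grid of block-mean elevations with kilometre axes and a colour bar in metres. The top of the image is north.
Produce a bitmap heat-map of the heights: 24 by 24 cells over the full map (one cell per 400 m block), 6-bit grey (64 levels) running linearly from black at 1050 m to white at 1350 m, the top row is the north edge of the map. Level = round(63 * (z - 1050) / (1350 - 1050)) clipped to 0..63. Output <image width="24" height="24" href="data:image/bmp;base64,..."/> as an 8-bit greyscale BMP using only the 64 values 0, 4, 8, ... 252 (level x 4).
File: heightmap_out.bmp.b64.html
<image width="24" height="24" href="data:image/bmp;base64,Qk12BgAAAAAAADYEAAAoAAAAGAAAABgAAAABAAgAAAAAAEACAAATCwAAEwsAAAABAAAAAAAAAAAAAAEBAQACAgIAAwMDAAQEBAAFBQUABgYGAAcHBwAICAgACQkJAAoKCgALCwsADAwMAA0NDQAODg4ADw8PABAQEAAREREAEhISABMTEwAUFBQAFRUVABYWFgAXFxcAGBgYABkZGQAaGhoAGxsbABwcHAAdHR0AHh4eAB8fHwAgICAAISEhACIiIgAjIyMAJCQkACUlJQAmJiYAJycnACgoKAApKSkAKioqACsrKwAsLCwALS0tAC4uLgAvLy8AMDAwADExMQAyMjIAMzMzADQ0NAA1NTUANjY2ADc3NwA4ODgAOTk5ADo6OgA7OzsAPDw8AD09PQA+Pj4APz8/AEBAQABBQUEAQkJCAENDQwBEREQARUVFAEZGRgBHR0cASEhIAElJSQBKSkoAS0tLAExMTABNTU0ATk5OAE9PTwBQUFAAUVFRAFJSUgBTU1MAVFRUAFVVVQBWVlYAV1dXAFhYWABZWVkAWlpaAFtbWwBcXFwAXV1dAF5eXgBfX18AYGBgAGFhYQBiYmIAY2NjAGRkZABlZWUAZmZmAGdnZwBoaGgAaWlpAGpqagBra2sAbGxsAG1tbQBubm4Ab29vAHBwcABxcXEAcnJyAHNzcwB0dHQAdXV1AHZ2dgB3d3cAeHh4AHl5eQB6enoAe3t7AHx8fAB9fX0Afn5+AH9/fwCAgIAAgYGBAIKCggCDg4MAhISEAIWFhQCGhoYAh4eHAIiIiACJiYkAioqKAIuLiwCMjIwAjY2NAI6OjgCPj48AkJCQAJGRkQCSkpIAk5OTAJSUlACVlZUAlpaWAJeXlwCYmJgAmZmZAJqamgCbm5sAnJycAJ2dnQCenp4An5+fAKCgoAChoaEAoqKiAKOjowCkpKQApaWlAKampgCnp6cAqKioAKmpqQCqqqoAq6urAKysrACtra0Arq6uAK+vrwCwsLAAsbGxALKysgCzs7MAtLS0ALW1tQC2trYAt7e3ALi4uAC5ubkAurq6ALu7uwC8vLwAvb29AL6+vgC/v78AwMDAAMHBwQDCwsIAw8PDAMTExADFxcUAxsbGAMfHxwDIyMgAycnJAMrKygDLy8sAzMzMAM3NzQDOzs4Az8/PANDQ0ADR0dEA0tLSANPT0wDU1NQA1dXVANbW1gDX19cA2NjYANnZ2QDa2toA29vbANzc3ADd3d0A3t7eAN/f3wDg4OAA4eHhAOLi4gDj4+MA5OTkAOXl5QDm5uYA5+fnAOjo6ADp6ekA6urqAOvr6wDs7OwA7e3tAO7u7gDv7+8A8PDwAPHx8QDy8vIA8/PzAPT09AD19fUA9vb2APf39wD4+PgA+fn5APr6+gD7+/sA/Pz8AP39/QD+/v4A////AOjo5OTk4ODc2NjU0MzMyMTAvLi4tLCsqOjo6OTk5ODg3NzY1NTQzMjIxMC8uLi0sOjo6Ojk5OTg4Nzc2NjU0NDMyMjEwLy4uOjo6Ojo5OTk4ODc3NjY1NTQzMzIxMTAvOTk6Ojo5OTk5ODg3NzY2NTU0NDMzMjEwOTk5OTk5OTk5ODg4Nzc3NjY1NTQ0MzIyODg4OTk5OTk4ODg4Nzc3NzY2NTU0NDMzNzc3ODg4ODg4ODg4Nzc3NzY2NjU1NTQzNTY2Nzc3Nzc3Nzc3Nzc3Nzc2NjY1NTU0NDQ1NTY2NjY2Nzc3Nzc3NzY2NjY2NTU0MjIzNDQ1NTU1NjY2NjY2NjY2NjY1NTU0MDAxMjIzMzQ0NDU1NTU1NTU1NTU1NTU0Li4vMDAxMjIyMzM0NDQ0NDU1NTU1NTQ0Li4uLi4vMDAxMTIyMjMzMzQ0NDQ0NDQzLS4uLi0tLS4vLzAwMTEyMjIzMzMzMzMzKSssLS0sLCwtLS4uLzAwMTExMTIyMjIyJCYoKissLCsrLC0uLzAxMjExMDAwMDAwHyEjJigpKisrLC0uLzAxMTIxMS8vLy8vHB0fICMlJykqKissLS0uLi8wMDAvLy4tGRobHR4gIiQmJycoKCgpKSstLi8vLy8uFRcYGRscHR8gISIjIyQlJicoKywtLi4uEhMVFhgZGhscHh8gISIjIyQlJicpKisrDhARExQWFxgZGxwdHh8gISIiIyQkJSYnCwwODxESFBUWGBkaGxwdHh8gICEiIiIiA=="/>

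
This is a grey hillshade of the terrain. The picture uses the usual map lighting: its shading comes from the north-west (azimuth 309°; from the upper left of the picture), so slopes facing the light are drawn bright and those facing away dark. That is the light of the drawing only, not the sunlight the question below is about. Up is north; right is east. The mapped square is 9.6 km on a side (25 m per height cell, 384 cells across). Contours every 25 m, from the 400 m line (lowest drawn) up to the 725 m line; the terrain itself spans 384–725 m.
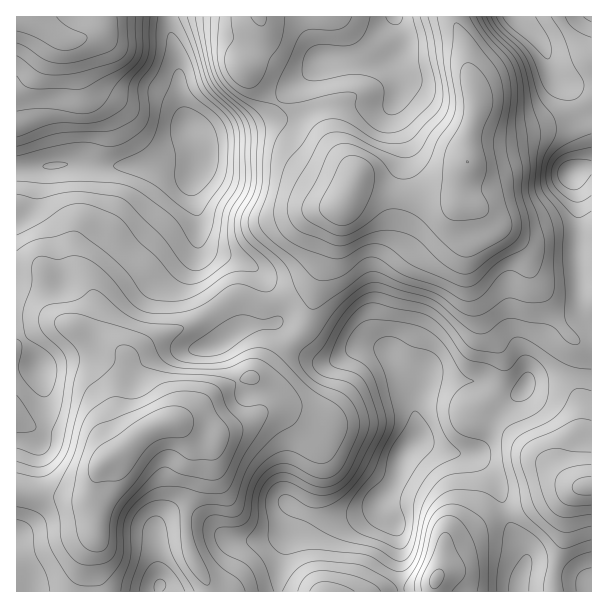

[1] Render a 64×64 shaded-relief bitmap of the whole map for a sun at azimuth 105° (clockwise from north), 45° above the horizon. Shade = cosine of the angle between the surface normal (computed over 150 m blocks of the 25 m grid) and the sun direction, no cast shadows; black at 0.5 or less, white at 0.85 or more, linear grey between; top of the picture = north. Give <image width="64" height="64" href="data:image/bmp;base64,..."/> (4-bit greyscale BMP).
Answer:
<image width="64" height="64" href="data:image/bmp;base64,Qk12CAAAAAAAAHYAAAAoAAAAQAAAAEAAAAABAAQAAAAAAAAIAAATCwAAEwsAABAAAAAAAAAAAAAAABEREQAiIiIAMzMzAERERABVVVUAZmZmAHd3dwCIiIgAmZmZAKqqqgC7u7sAzMzMAN3d3QDu7u4A////AJmHeImavd3Kh1V5qqvMqGVXiZmaqpU0m8u83cqGaLy6mYd3iaq93cqGVYqqq7uoZVeImZmqhBOLu83dyoZovKqZh3eJqr3dyoVXm7qqu6l2Z4iImqlzAWm7zd3Kl2i8upiHZ4mbze3Kdmi7upqrqXd3iIiZqoQAWau83LuXZ6u7iHZneJve7bl2aby6mqqpiIiIiImqhABIqrzMuphmm7t3ZmZ3m97suXZ6zLqqu6mYiJmYiZlzADiru8y6l2aKu4dlZmeL3uy5dnvMuqu7upmZmaqZmXMAN6u7u7qHZ4qriHZmZ4vf7Ll2i8yqrNy6mZmqqqqZcwA3mqq7qXdniqqYd2Znmt7tuYeKu6m97bqZmaq7uph0ITaKqqqXdmeKqpmIdmeazu3KmImqms7uypmZq8zKl3VDRomZqYZmZ4mqmZh2Z5q87cupmZqr3v7KmIm83duYZlRGeJmZdVVmeJmZiHZniavdy6mZmaze/tqHiazu3Kl2VVZ4iZhlVWZniZiHZVaJms3bqZmZvN7u2od5rO7tyoZVVniIh2RVZmd4mHVERXmqvduoiZm83t3Kh4ms7u7bl2ZmeIh2VFZ3d3eZdTM0aJq8zKiJmbzd3MqYiave7uynZmd4h2VEV3iId5mGQiNWiavMqYmZrN3MupmZq97u7bh3d4iHZURXiIiImZdTJFZ3mrupmqms3cy6mZmrze7+yodmeIh2VVZ4iZmZmGMkZ3Z4mqqrqavMzLqpmZq97u7bl2Z4mYdmZmd4maqYZDRndmeImru6q7u7u6qpmrzd7tuXZWiZmHdmZmeJqphkNGeHZmeJq6qrqqqqqqmavN3dy5dlaJmZiHdmZ4iqmGRFZ4h2Vniaq7upmaqqqqq8zd3Kl2VniaqYd2ZniLqYZEV3iIdmZ4mazLmZqqqqqqvN3LqXZmeJmqmGZneIqpdURneJmGZneIm7qZmqqqqZq8zMqph2aIiZqpdmeIm6l1RGeImYd3d3eJmZmqq7upiavMupmHZ4mImrp2Z4mbqXVFZ4iZmIiHZnd3eaqru7qZmrupmZh2iZiKuoZ4iZu5dVZ3iImaqph3ZlVoqqvMu6mau6mZmGZ4mZq6h3iZm6l2ZniIiaq7upmHZWeaq7zMy6qqmZmYZWiZq7qHiJmamHd3iIiJqru7uph2Z4mZq83cuqqYiYhlZ5qrqYiImaiHd3iZiImZqqu7qpiIiIiaze26qpmYh2VomrqpiIiap2ZniZmZmZiImaqqqZiZh4m97cqqmZmHZWiaupmZmZqmZmd4mZmZmId4iaqpmZmIibze26mZmYdmeau6mZmaqqZmd3iJmqqpiHd3iZmZmZh4q93bqZmZh2aJq7qZmqu5l3eId4iaq6mYh2Z4iZmZiHirzdypiZiHZ4q7upmavLmHeJiHiZq7qpmYdlZ4mYh3eJq83LmIiId4mru6mZrMyYd4mYeJqrqqmZmGVWiZh2Z4mqvMqYiIiIibzLqZq83Jh3iZiImqqqqqqpdVZ4h2ZniZq8uod4iIiJvNypmrzcmHeJmImqqpmaqql2Vnd2ZmeImru6h3iIiIms3LqazdyXd4iIiaqqmaqrqYZWZ2ZneImZu7qIiIh3iavMy6vN25dneIiZmZmqqqqqhlVWZmd4mIm8upiIh3iJmrzMu83cl2Z4iJmZmqqqqqqFQ0RWd3iIiazLqZiHeJmZms3czduXd3d4iZmaqqqqqoUyI1Z3d4iIrMuqmYd4mZmavd3My5eId3eJmZqqqqqphTESRmZnd3irzLqZiHiZqqq83czLl5mHd4iZmqqqqql1MhE0VWZneJvLupmIeImaq8zdzMqHmYd3iJmZqqqqqGUyERNFVmZnmruqmYh3iZqrzd3MuoeIiHd4iImaqqqodUMhAkVmZmeKu7qZiHeJqrvN7ty5doiId3iIiJmaqqmGQyECRWZmZnm7upiHd4mru83v/sl2mZiIiIiZmZmqqYdTERJGZmZmeKu6mHd3eKvMze//2neqqZmZmZqpmqqpl1IREkZmZmZ4q7qYdmZ4rMzM3//bmLuqqpmZqqqqqqmYUhASVnZlZniaqZhlVWirzMze7tuqu7uqqZmqu7u6qZhjEBNXdmVmeZmYh2VVaKvMzN3dy7u7u6qqmaq7vLuph2MRI1d3ZmeJqph2VUVnm8zNzMy7qru7qqqqq7vMy6mHYxEkZ4dmeJqqmHZVRFabzd3Mu7qqqqqqmqu7vN3LqYdTIkV4iHd4mqqYdlVDNYrN7ty7uqmZmZmaq7u83cuodkMjV4iYiIiaqqmHZUM0er3u3LqqmaqZmZqru83cu5hlMjaJmZiIiZqruod2QyR5ve/tupmJmZqZmqu83cu6hkISWKqqmYiIiaq6mHZCJHq87/7KmIiImaqqu7zd3LqFIANpu7upmIeImqqYhjElirze/sqId3iJqqq7zN7cyoQABHm7y7qZiIiZmZh2MTaKvN7+yYd3d4maq7u83u7KcwAEeau8y6mYiZmZiHUyRpq83u65d3d3iJqru7zf/spyACWJmrvMupmZmamXZDNHmrzN3Kh3d4iImaqrvN7+ymIANomZq8y6mZqpqZhkM1erzMzLl2eIiImZmaq83u7JUgFGiIm7y7qaqqqZl1M0aKzcy7mHeJmZmZmZmr3e7rhSIkZ4ibu7qZqru6mHUzV5ve3LmHeJmZmaqZmZvN7tt0MzRXeKu7qZmqu8uXVDRore7bmHZ5qq"/>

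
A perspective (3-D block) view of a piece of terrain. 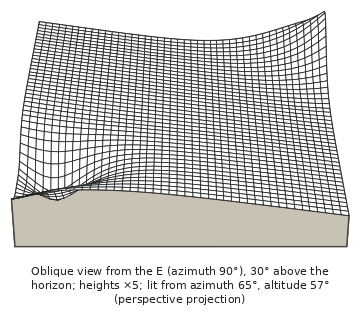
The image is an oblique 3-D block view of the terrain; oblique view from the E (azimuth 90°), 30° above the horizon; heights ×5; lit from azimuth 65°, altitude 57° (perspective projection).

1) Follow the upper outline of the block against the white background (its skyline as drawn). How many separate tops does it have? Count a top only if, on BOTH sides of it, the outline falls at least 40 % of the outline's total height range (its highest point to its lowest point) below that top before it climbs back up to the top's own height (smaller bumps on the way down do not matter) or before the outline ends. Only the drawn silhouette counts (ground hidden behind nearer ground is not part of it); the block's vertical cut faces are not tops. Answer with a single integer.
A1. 2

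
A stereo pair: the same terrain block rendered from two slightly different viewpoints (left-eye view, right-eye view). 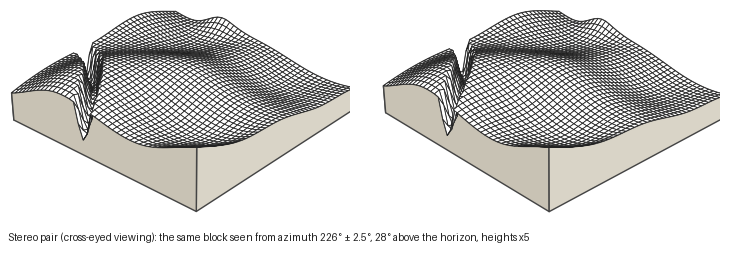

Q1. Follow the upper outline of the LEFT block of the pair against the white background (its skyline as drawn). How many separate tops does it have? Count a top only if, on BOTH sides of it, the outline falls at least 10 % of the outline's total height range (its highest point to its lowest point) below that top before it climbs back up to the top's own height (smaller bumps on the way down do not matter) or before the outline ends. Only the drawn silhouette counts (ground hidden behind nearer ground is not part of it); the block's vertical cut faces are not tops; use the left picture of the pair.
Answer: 2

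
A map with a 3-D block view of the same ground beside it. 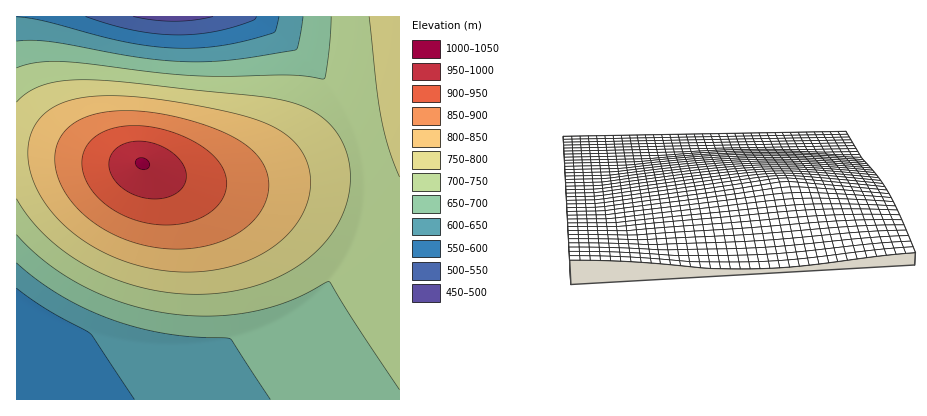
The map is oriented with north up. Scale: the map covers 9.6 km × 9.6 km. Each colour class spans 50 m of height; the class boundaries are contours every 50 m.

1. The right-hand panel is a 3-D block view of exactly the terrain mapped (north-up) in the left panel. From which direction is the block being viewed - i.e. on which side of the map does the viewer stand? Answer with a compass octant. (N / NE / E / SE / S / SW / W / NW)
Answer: N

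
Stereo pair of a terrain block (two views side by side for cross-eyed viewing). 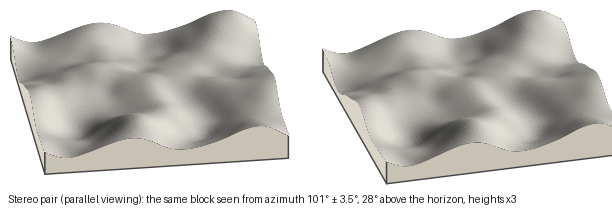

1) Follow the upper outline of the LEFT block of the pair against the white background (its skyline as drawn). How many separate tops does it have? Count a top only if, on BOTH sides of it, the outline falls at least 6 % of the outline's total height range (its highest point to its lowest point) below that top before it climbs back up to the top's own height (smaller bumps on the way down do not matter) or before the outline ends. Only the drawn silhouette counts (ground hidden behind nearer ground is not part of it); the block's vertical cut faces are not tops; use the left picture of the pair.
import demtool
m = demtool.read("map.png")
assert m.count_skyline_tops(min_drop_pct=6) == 2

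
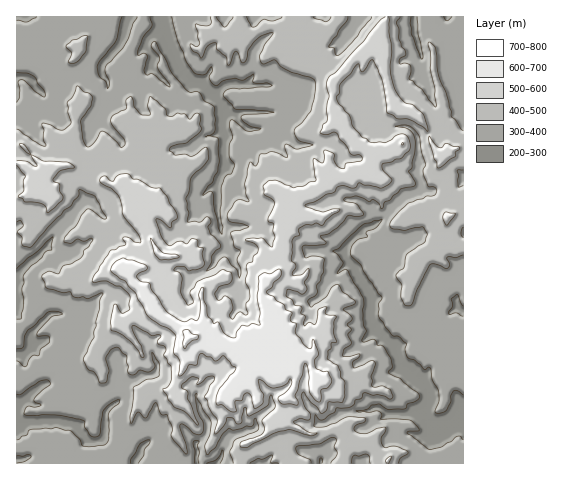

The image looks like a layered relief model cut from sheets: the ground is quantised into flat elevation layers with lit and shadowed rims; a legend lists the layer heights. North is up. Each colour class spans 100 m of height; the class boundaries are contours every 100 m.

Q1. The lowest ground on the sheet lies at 270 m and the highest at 730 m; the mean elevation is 420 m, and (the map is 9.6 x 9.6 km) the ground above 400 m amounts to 49.7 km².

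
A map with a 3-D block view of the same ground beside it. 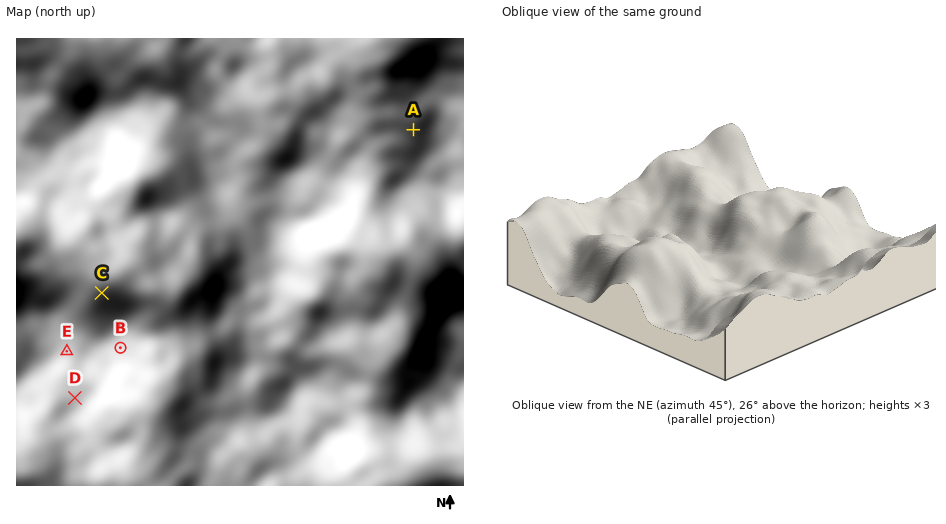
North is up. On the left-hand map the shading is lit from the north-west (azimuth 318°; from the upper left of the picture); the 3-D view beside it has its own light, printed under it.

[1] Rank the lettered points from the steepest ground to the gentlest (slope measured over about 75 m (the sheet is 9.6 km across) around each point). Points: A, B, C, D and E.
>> C B A E D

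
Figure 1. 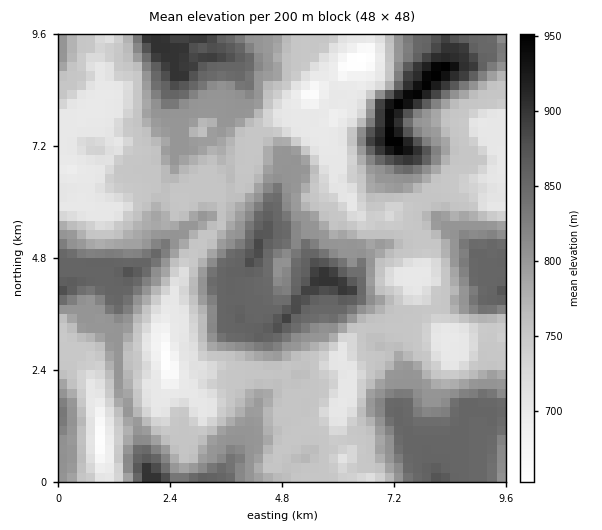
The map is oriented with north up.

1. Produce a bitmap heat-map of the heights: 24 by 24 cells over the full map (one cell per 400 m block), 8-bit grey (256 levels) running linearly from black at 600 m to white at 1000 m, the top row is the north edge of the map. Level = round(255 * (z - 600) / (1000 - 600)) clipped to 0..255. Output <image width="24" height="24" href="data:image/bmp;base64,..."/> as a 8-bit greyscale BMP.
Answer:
<image width="24" height="24" href="data:image/bmp;base64,Qk12BgAAAAAAADYEAAAoAAAAGAAAABgAAAABAAgAAAAAAEACAAATCwAAEwsAAAABAAAAAAAAAAAAAAEBAQACAgIAAwMDAAQEBAAFBQUABgYGAAcHBwAICAgACQkJAAoKCgALCwsADAwMAA0NDQAODg4ADw8PABAQEAAREREAEhISABMTEwAUFBQAFRUVABYWFgAXFxcAGBgYABkZGQAaGhoAGxsbABwcHAAdHR0AHh4eAB8fHwAgICAAISEhACIiIgAjIyMAJCQkACUlJQAmJiYAJycnACgoKAApKSkAKioqACsrKwAsLCwALS0tAC4uLgAvLy8AMDAwADExMQAyMjIAMzMzADQ0NAA1NTUANjY2ADc3NwA4ODgAOTk5ADo6OgA7OzsAPDw8AD09PQA+Pj4APz8/AEBAQABBQUEAQkJCAENDQwBEREQARUVFAEZGRgBHR0cASEhIAElJSQBKSkoAS0tLAExMTABNTU0ATk5OAE9PTwBQUFAAUVFRAFJSUgBTU1MAVFRUAFVVVQBWVlYAV1dXAFhYWABZWVkAWlpaAFtbWwBcXFwAXV1dAF5eXgBfX18AYGBgAGFhYQBiYmIAY2NjAGRkZABlZWUAZmZmAGdnZwBoaGgAaWlpAGpqagBra2sAbGxsAG1tbQBubm4Ab29vAHBwcABxcXEAcnJyAHNzcwB0dHQAdXV1AHZ2dgB3d3cAeHh4AHl5eQB6enoAe3t7AHx8fAB9fX0Afn5+AH9/fwCAgIAAgYGBAIKCggCDg4MAhISEAIWFhQCGhoYAh4eHAIiIiACJiYkAioqKAIuLiwCMjIwAjY2NAI6OjgCPj48AkJCQAJGRkQCSkpIAk5OTAJSUlACVlZUAlpaWAJeXlwCYmJgAmZmZAJqamgCbm5sAnJycAJ2dnQCenp4An5+fAKCgoAChoaEAoqKiAKOjowCkpKQApaWlAKampgCnp6cAqKioAKmpqQCqqqoAq6urAKysrACtra0Arq6uAK+vrwCwsLAAsbGxALKysgCzs7MAtLS0ALW1tQC2trYAt7e3ALi4uAC5ubkAurq6ALu7uwC8vLwAvb29AL6+vgC/v78AwMDAAMHBwQDCwsIAw8PDAMTExADFxcUAxsbGAMfHxwDIyMgAycnJAMrKygDLy8sAzMzMAM3NzQDOzs4Az8/PANDQ0ADR0dEA0tLSANPT0wDU1NQA1dXVANbW1gDX19cA2NjYANnZ2QDa2toA29vbANzc3ADd3d0A3t7eAN/f3wDg4OAA4eHhAOLi4gDj4+MA5OTkAOXl5QDm5uYA5+fnAOjo6ADp6ekA6urqAOvr6wDs7OwA7e3tAO7u7gDv7+8A8PDwAPHx8QDy8vIA8/PzAPT09AD19fUA9vb2APf39wD4+PgA+fn5APr6+gD7+/sA/Pz8AP39/QD+/v4A////AH9eQGuzsImTnpN7aGVhYFhXaJCiqKGhkIJYMnKij2dvhJCAZWRoX1FhfJyioaGgkoRVMWaDamJjeIGAbWFhXFxigaChoaGgmotXO29qTGBKV3J+aGJhTEtvkqGWlaChoIFPTXpUQUZCUGR3bWJiU0Juj5mFg5Sbl2lPWXhSNzdJWmFjZGRjWkNdeYF8aWt4fGBdaHNWLjlNW2RrcWhiTUdeZnhnS0VdYV9meHhRL0FZhJKZmoh8bU9jZmRdQkFXXmqAgINfO0FflaOjqqeWkHtlYmFeTVFjZIyCkZp1S0ZrlqOhoKymoaGIblxYYHqXm6meoaOSa0t3n6Khl5i3uriPXEhEWnqdpKKioqajhllsmKOpkJOtspiMXUpDWYahoZSFgoSHlHVhepatnZGbiYF+dWRgaIqfoHdjWGZ0en5zZ36gppWCcmtfYWFieoSFg0hDQkxmcGNxa3KPoohzYlJXWFxkcmthTkRCS1lhZWJiYmV2loJmU0VlcG9kYV5SRj9BTGFiZm5jY2ZlgIJySE9whJCDZl9TQ0FKTVhhbn51bWVheoBeQU2IuMqzgGJeQ0JKR1FjdoBze2thZ1hCQVOf0siUeGFJQkFAQVJrgIF6fH9uTkJBPUF1y7aEbWBKQ1RCQUhrkpeEgYKDXEEuP0BZr9XElnJjYGJWQ1BvpLiikZeMclo9PTk7WKvU0LCKa3JUTWKEt7+1raaUe2NaQickT5C50seuknhhUmSjwby1r5+FfGVhWUE1VYmht7Wilw=="/>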